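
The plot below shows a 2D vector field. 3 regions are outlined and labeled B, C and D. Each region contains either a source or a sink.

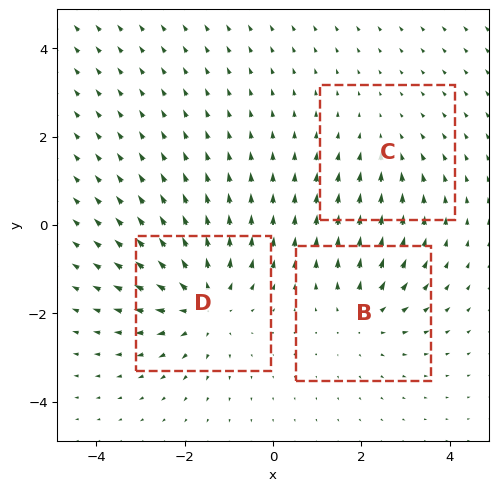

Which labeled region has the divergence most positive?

Divergence at each region's feature centre — B: about +3, C: about -2, D: about +4. Region D is most positive.

D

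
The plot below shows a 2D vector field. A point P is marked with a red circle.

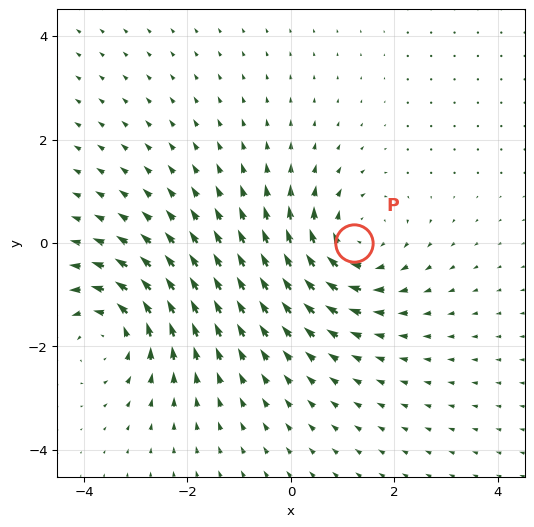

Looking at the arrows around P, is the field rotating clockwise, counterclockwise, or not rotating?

Near P at (1.2, -0.0) the arrows circulate clockwise. The curl (z-component) there is about -3; negative curl means clockwise rotation.

clockwise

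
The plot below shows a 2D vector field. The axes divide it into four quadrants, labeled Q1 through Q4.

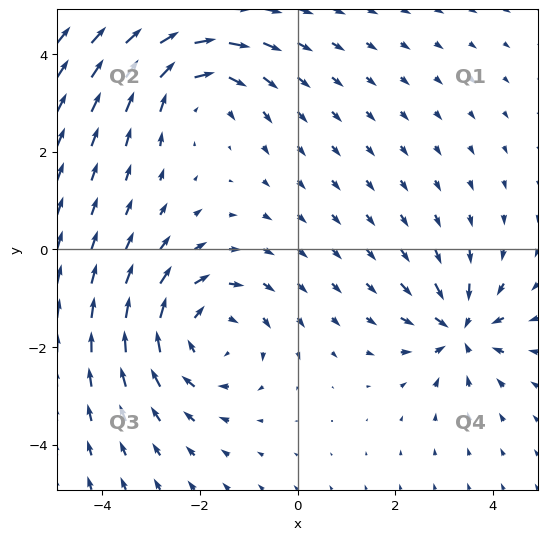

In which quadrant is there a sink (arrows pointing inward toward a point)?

The sink sits at approximately (3.3, -1.6), which lies in quadrant Q4. The divergence there is about -4, negative as expected for a sink.

Q4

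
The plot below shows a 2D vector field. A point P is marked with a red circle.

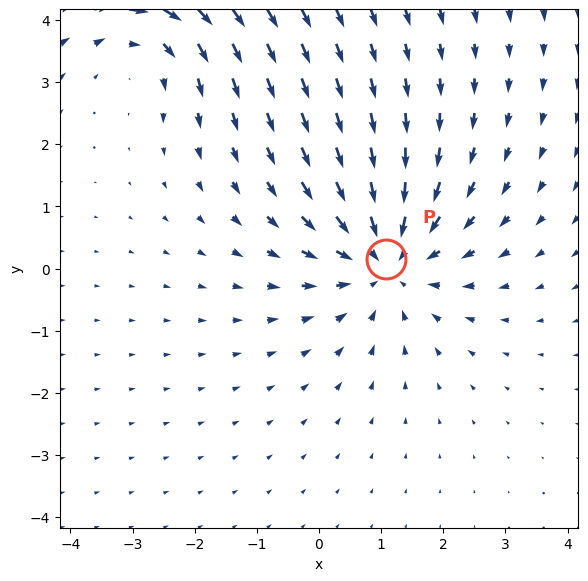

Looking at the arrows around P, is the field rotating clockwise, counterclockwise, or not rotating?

not rotating

Near P at (1.1, 0.2) the arrows show no circulation. The curl there is ≈0.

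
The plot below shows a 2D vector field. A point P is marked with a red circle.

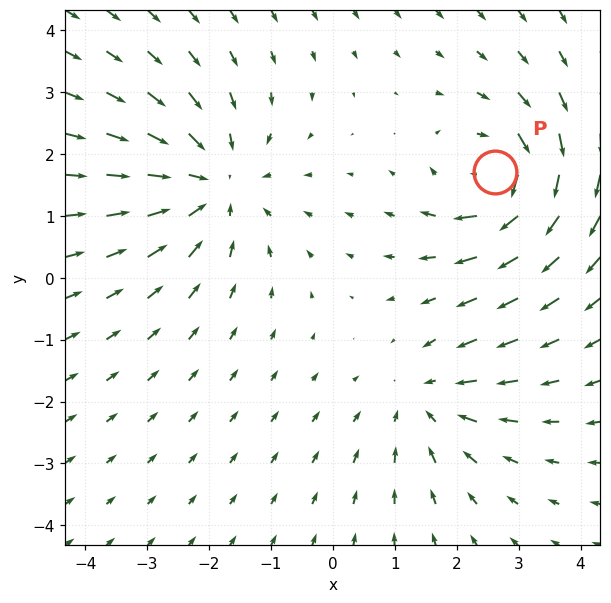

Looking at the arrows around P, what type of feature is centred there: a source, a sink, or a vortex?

At P (2.6, 1.7) the arrows circulate clockwise. Divergence ≈0, curl about -5 — near-zero divergence with nonzero curl is a vortex.

vortex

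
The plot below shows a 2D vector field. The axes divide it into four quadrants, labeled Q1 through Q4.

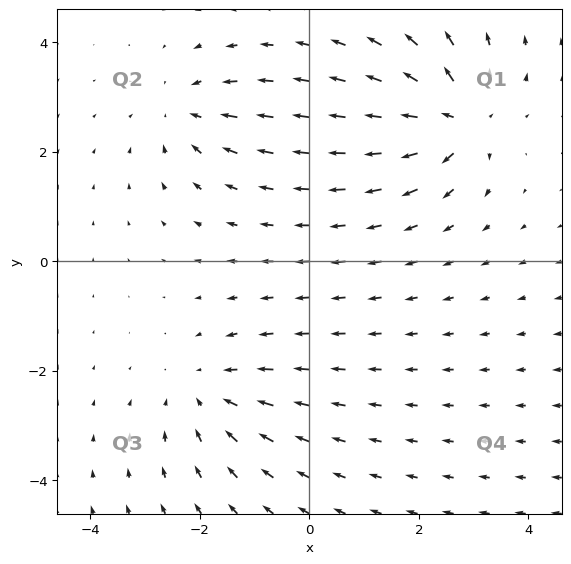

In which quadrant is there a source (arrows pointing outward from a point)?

Q1

The source sits at approximately (2.7, 2.6), which lies in quadrant Q1. The divergence there is about +6, positive as expected for a source.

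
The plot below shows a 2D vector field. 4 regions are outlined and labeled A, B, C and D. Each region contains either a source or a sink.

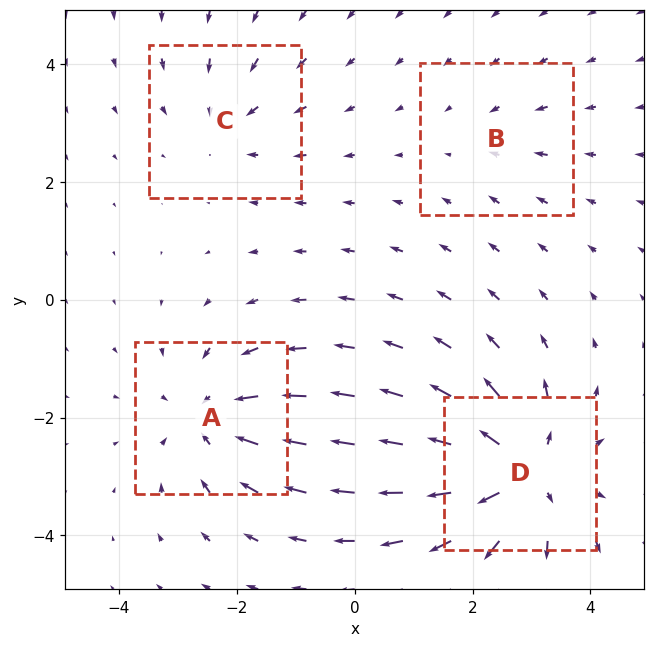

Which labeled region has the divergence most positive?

Divergence at each region's feature centre — A: about -5, B: about -2, C: about -3, D: about +7. Region D is most positive.

D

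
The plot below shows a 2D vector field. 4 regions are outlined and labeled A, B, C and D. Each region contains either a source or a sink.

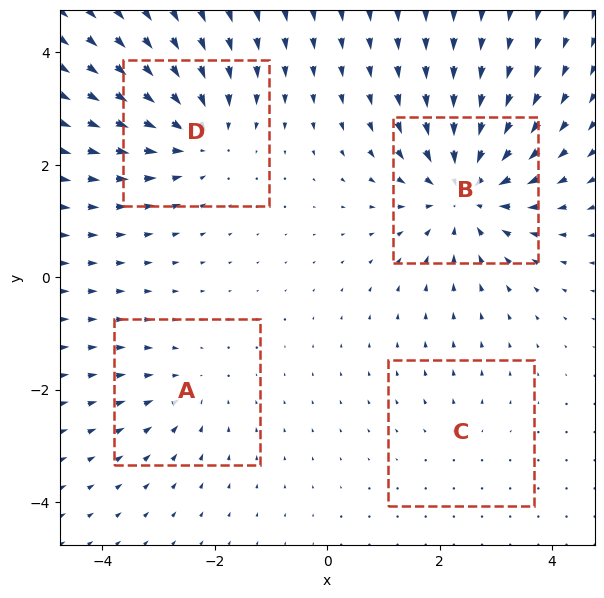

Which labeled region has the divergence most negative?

Divergence at each region's feature centre — A: about -3, B: about -7, C: about +2, D: about -5. Region B is most negative.

B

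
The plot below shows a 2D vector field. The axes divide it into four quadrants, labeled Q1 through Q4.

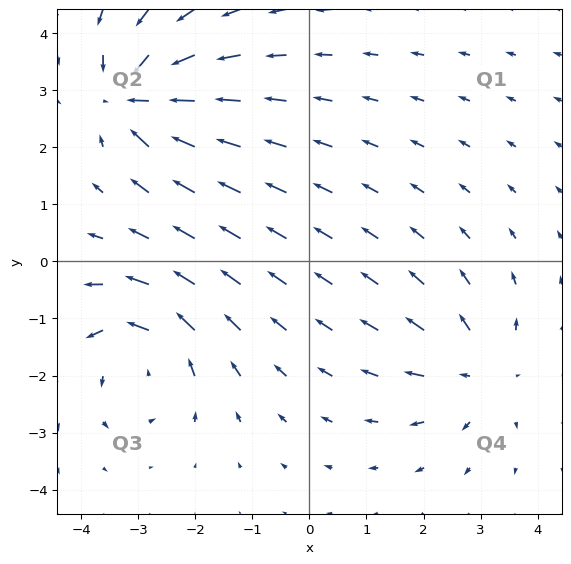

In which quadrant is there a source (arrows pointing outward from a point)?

The source sits at approximately (3.0, -1.9), which lies in quadrant Q4. The divergence there is about +3, positive as expected for a source.

Q4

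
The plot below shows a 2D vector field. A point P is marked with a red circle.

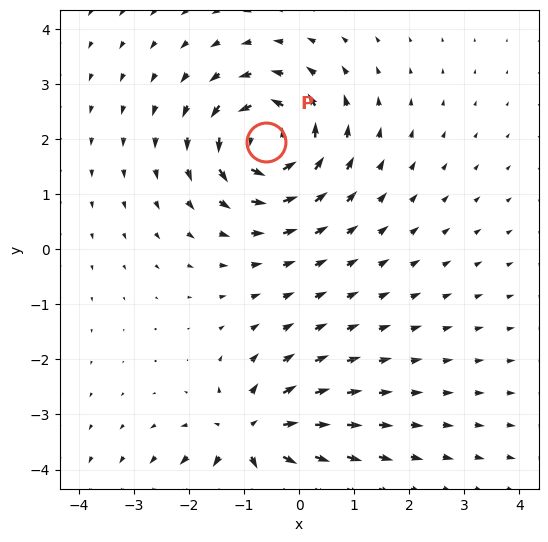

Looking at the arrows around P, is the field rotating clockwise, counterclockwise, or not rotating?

counterclockwise

Near P at (-0.6, 1.9) the arrows circulate counterclockwise. The curl (z-component) there is about +7; positive curl means counterclockwise rotation.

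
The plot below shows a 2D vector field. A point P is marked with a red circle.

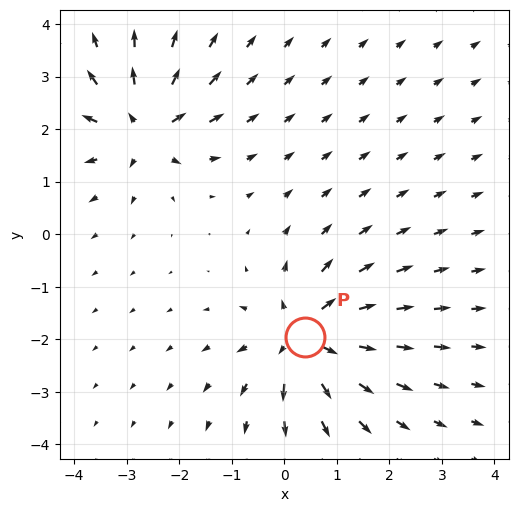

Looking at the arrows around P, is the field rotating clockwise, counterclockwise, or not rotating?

Near P at (0.4, -2.0) the arrows show no circulation. The curl there is ≈0.

not rotating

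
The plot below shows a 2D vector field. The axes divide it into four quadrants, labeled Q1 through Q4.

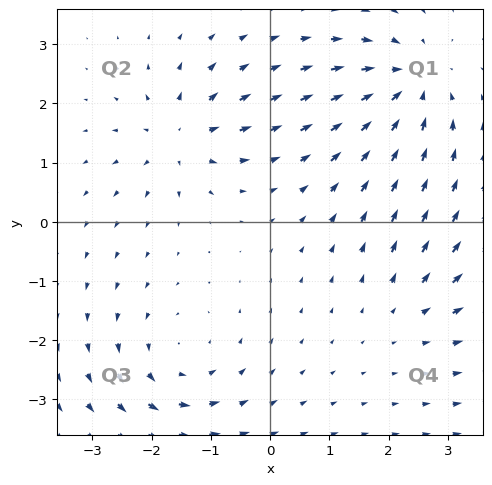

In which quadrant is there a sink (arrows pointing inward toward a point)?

Q1

The sink sits at approximately (2.4, 2.4), which lies in quadrant Q1. The divergence there is about -5, negative as expected for a sink.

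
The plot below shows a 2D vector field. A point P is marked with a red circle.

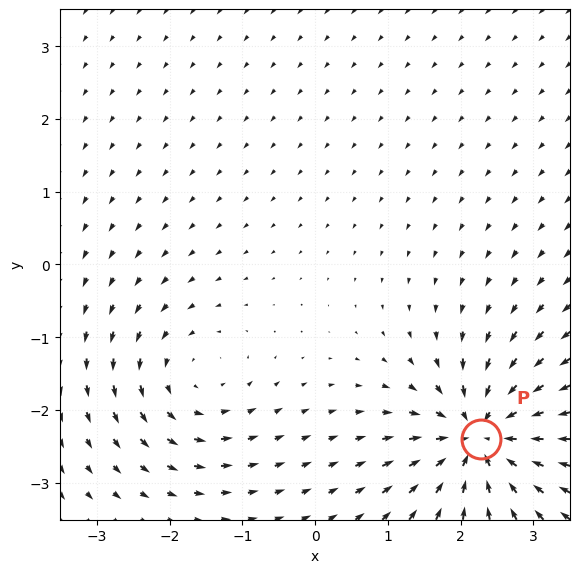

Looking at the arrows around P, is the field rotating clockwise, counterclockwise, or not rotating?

not rotating

Near P at (2.3, -2.4) the arrows show no circulation. The curl there is ≈0.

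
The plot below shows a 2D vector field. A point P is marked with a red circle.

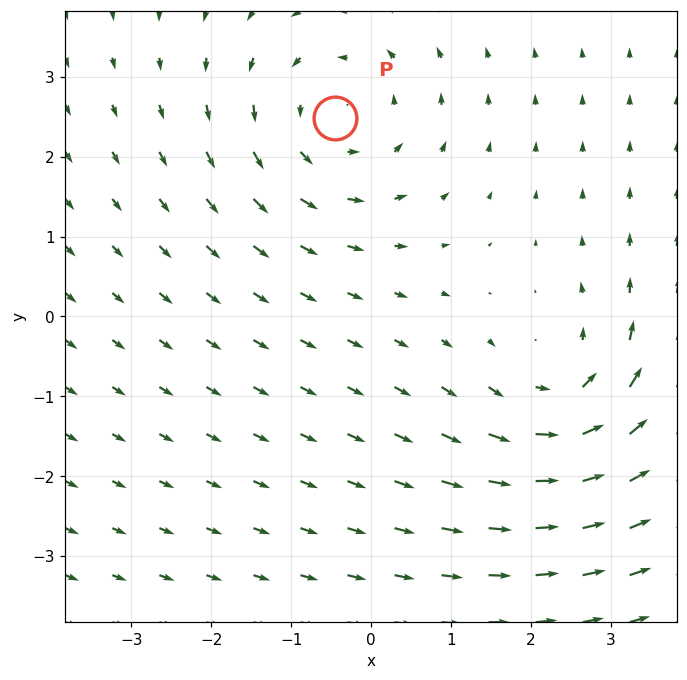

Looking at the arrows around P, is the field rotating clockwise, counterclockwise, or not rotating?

Near P at (-0.5, 2.5) the arrows circulate counterclockwise. The curl (z-component) there is about +4; positive curl means counterclockwise rotation.

counterclockwise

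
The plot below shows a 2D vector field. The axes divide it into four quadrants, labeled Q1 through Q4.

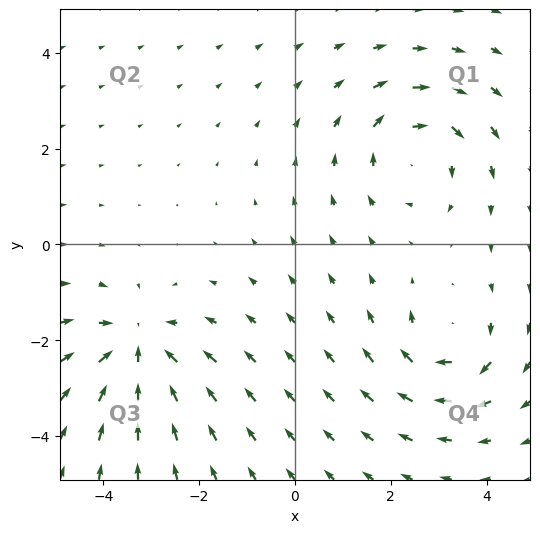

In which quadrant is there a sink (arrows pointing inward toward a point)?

Q3

The sink sits at approximately (-3.3, -2.2), which lies in quadrant Q3. The divergence there is about -4, negative as expected for a sink.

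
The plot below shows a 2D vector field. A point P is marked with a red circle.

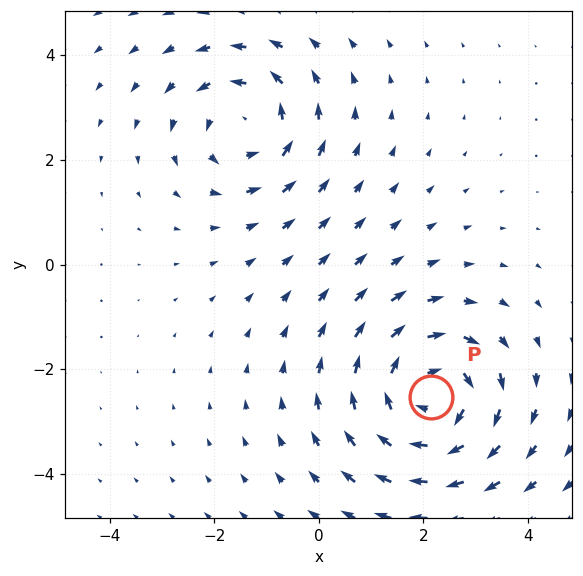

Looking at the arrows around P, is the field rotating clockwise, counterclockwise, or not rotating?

clockwise

Near P at (2.1, -2.5) the arrows circulate clockwise. The curl (z-component) there is about -4; negative curl means clockwise rotation.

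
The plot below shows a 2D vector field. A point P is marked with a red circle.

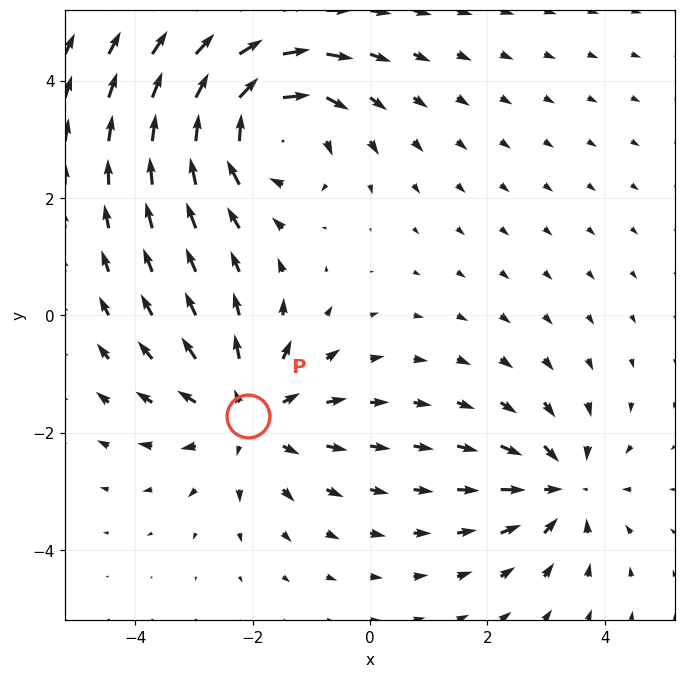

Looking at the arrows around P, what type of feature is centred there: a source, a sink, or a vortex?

source

At P (-2.1, -1.7) the arrows spread outward. Divergence about +3, curl ≈0 — positive divergence with near-zero curl is a source.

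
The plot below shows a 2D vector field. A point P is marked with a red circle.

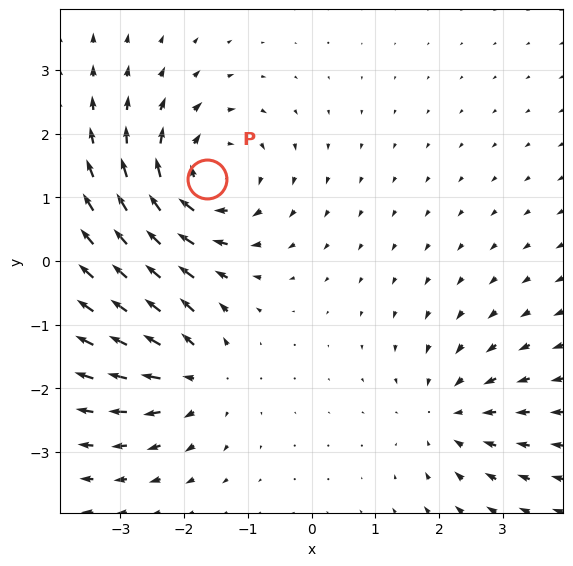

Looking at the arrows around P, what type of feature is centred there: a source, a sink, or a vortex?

At P (-1.6, 1.3) the arrows circulate clockwise. Divergence ≈0, curl about -5 — near-zero divergence with nonzero curl is a vortex.

vortex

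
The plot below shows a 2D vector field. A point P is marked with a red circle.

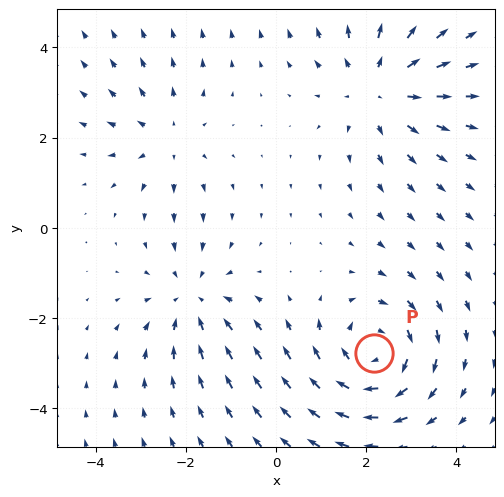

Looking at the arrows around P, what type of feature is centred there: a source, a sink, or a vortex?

vortex

At P (2.2, -2.8) the arrows circulate clockwise. Divergence ≈0, curl about -4 — near-zero divergence with nonzero curl is a vortex.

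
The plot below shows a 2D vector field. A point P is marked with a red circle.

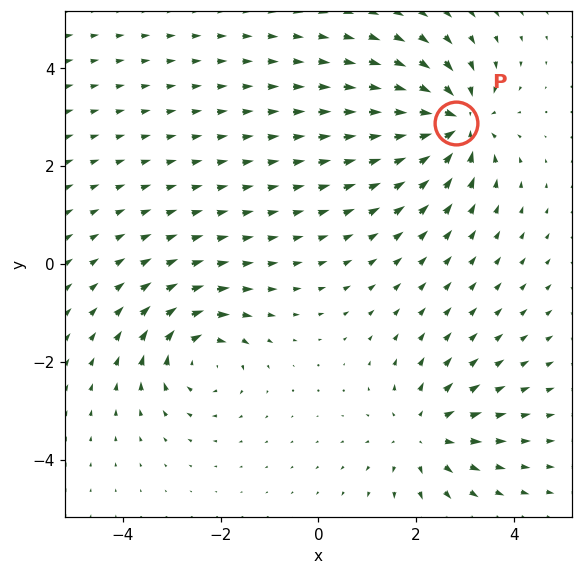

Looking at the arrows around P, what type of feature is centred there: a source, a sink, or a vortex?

sink

At P (2.8, 2.9) the arrows converge inward. Divergence about -5, curl ≈0 — negative divergence with near-zero curl is a sink.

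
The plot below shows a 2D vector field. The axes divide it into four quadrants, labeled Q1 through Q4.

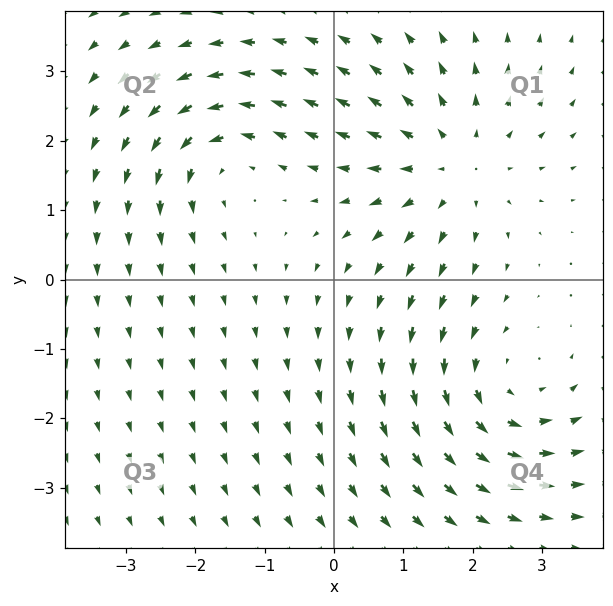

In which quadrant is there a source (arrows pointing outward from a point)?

Q1

The source sits at approximately (1.7, 1.7), which lies in quadrant Q1. The divergence there is about +4, positive as expected for a source.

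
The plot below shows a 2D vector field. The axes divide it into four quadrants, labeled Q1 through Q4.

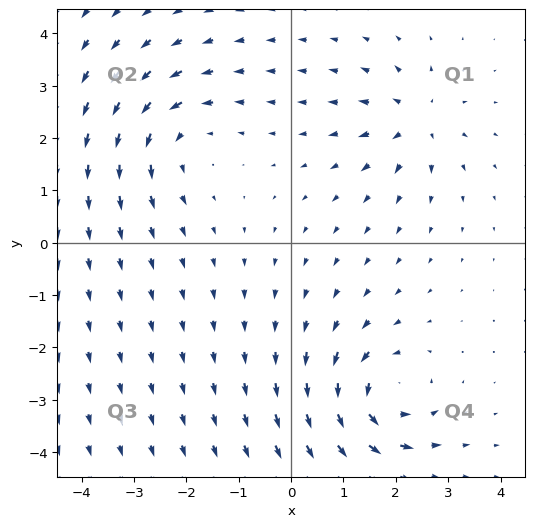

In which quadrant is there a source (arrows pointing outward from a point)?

The source sits at approximately (2.4, 2.3), which lies in quadrant Q1. The divergence there is about +4, positive as expected for a source.

Q1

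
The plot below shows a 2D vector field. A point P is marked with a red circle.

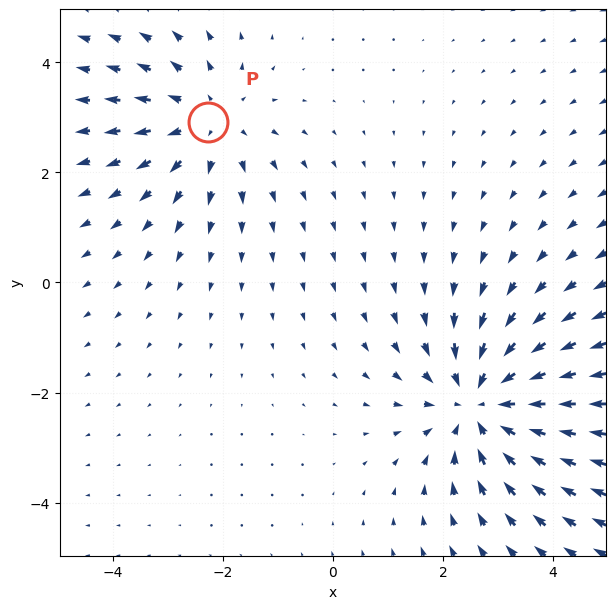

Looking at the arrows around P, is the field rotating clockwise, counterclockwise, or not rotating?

Near P at (-2.3, 2.9) the arrows show no circulation. The curl there is ≈0.

not rotating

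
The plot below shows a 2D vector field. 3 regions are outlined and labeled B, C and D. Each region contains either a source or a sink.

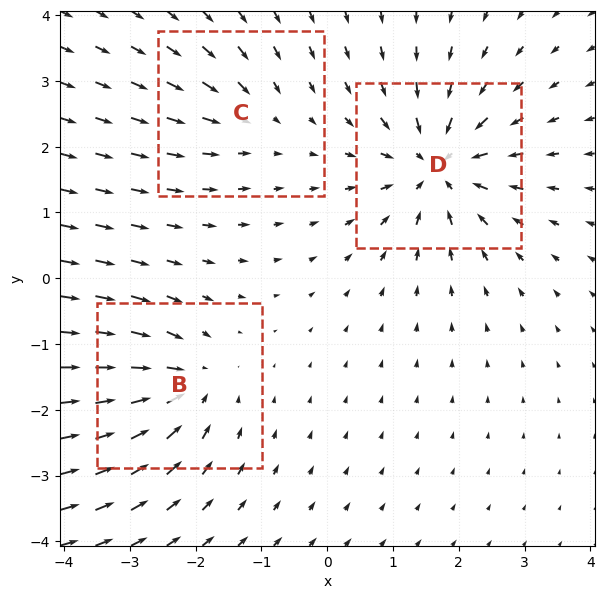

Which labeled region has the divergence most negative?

Divergence at each region's feature centre — B: about -4, C: about -2, D: about -6. Region D is most negative.

D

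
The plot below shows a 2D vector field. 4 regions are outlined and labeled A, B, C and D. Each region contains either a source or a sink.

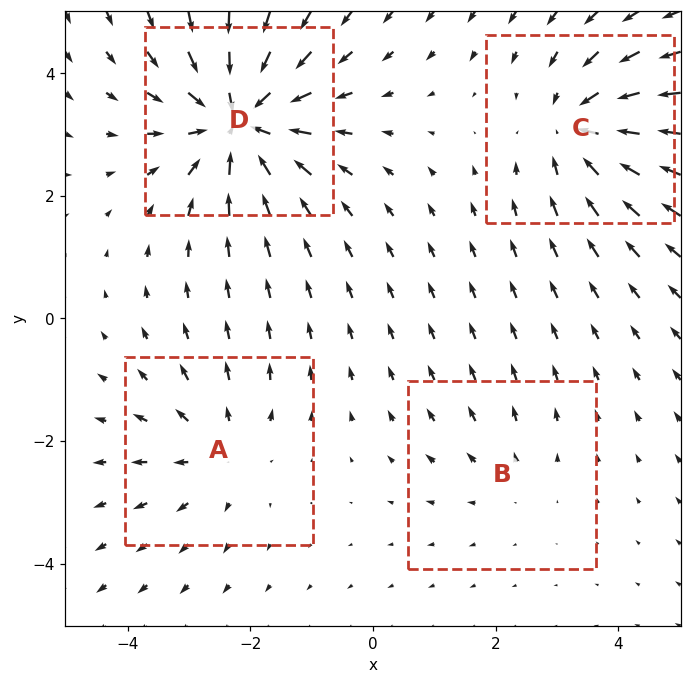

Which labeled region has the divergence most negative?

D

Divergence at each region's feature centre — A: about +3, B: about +2, C: about -5, D: about -6. Region D is most negative.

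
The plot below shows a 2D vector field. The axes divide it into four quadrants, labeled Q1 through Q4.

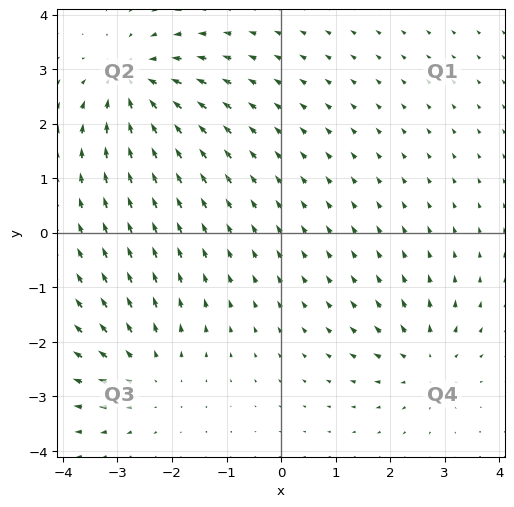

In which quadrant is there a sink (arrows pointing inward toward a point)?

The sink sits at approximately (-2.7, 2.8), which lies in quadrant Q2. The divergence there is about -5, negative as expected for a sink.

Q2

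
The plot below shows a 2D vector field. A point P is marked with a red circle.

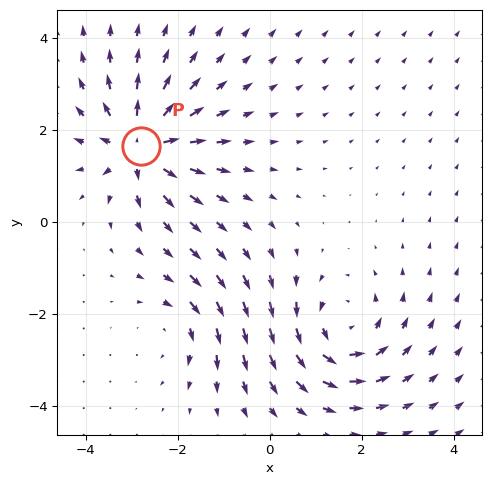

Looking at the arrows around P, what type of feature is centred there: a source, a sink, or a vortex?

At P (-2.8, 1.7) the arrows spread outward. Divergence about +6, curl ≈0 — positive divergence with near-zero curl is a source.

source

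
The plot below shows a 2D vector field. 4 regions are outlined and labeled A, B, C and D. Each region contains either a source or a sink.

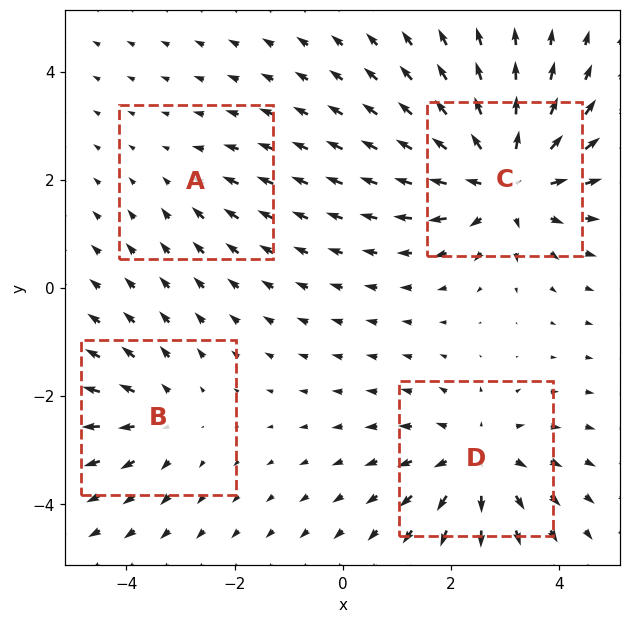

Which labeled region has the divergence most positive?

Divergence at each region's feature centre — A: about -2, B: about +3, C: about +7, D: about +4. Region C is most positive.

C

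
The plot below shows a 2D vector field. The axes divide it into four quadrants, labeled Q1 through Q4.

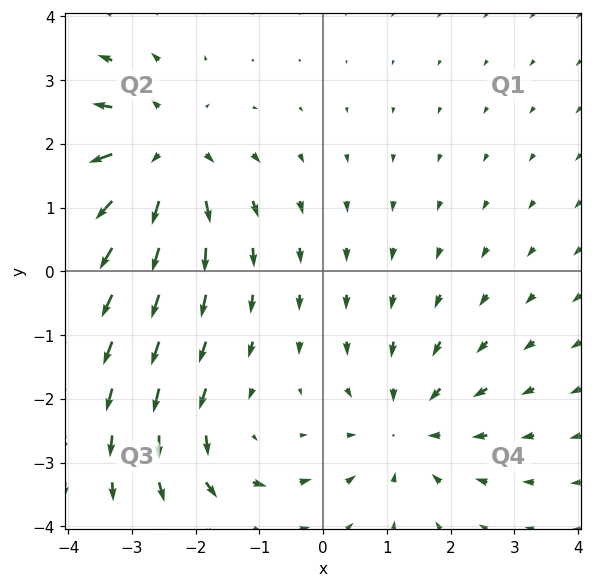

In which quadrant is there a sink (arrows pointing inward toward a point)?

Q4

The sink sits at approximately (1.3, -2.5), which lies in quadrant Q4. The divergence there is about -3, negative as expected for a sink.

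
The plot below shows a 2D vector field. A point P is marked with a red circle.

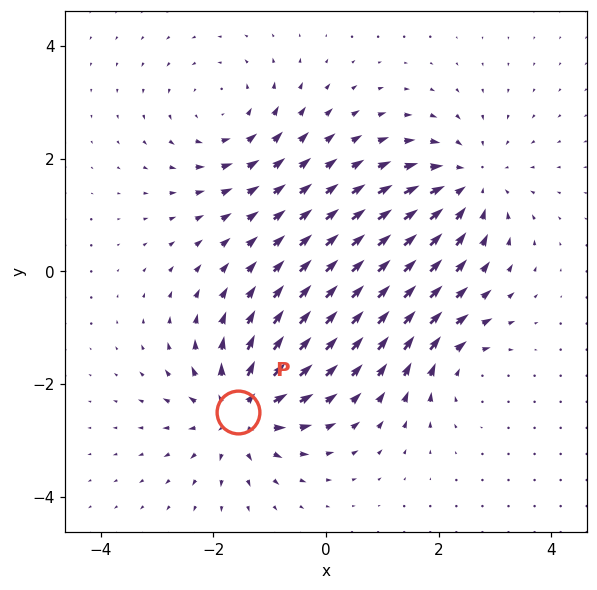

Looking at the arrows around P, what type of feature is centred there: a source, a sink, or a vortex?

At P (-1.6, -2.5) the arrows spread outward. Divergence about +6, curl ≈0 — positive divergence with near-zero curl is a source.

source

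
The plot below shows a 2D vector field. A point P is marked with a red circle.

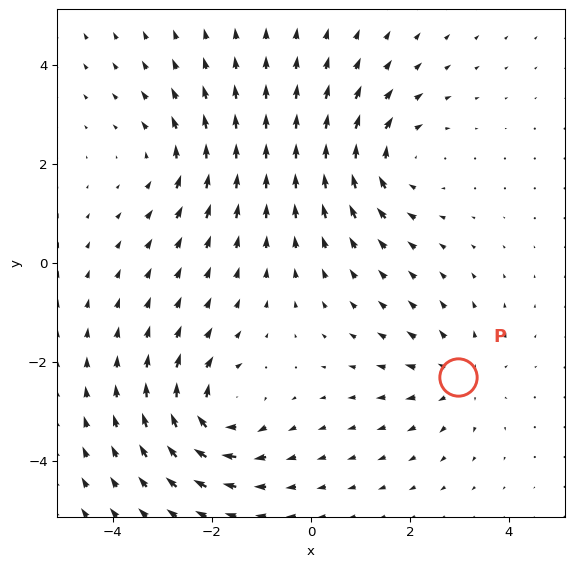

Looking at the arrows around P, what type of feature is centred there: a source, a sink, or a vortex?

At P (3.0, -2.3) the arrows spread outward. Divergence about +3, curl ≈0 — positive divergence with near-zero curl is a source.

source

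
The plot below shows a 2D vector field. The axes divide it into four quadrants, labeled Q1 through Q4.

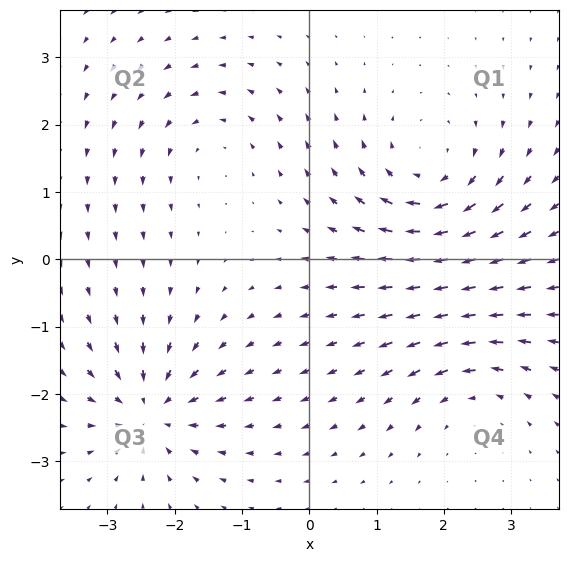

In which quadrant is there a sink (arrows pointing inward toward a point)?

The sink sits at approximately (-2.4, -2.3), which lies in quadrant Q3. The divergence there is about -5, negative as expected for a sink.

Q3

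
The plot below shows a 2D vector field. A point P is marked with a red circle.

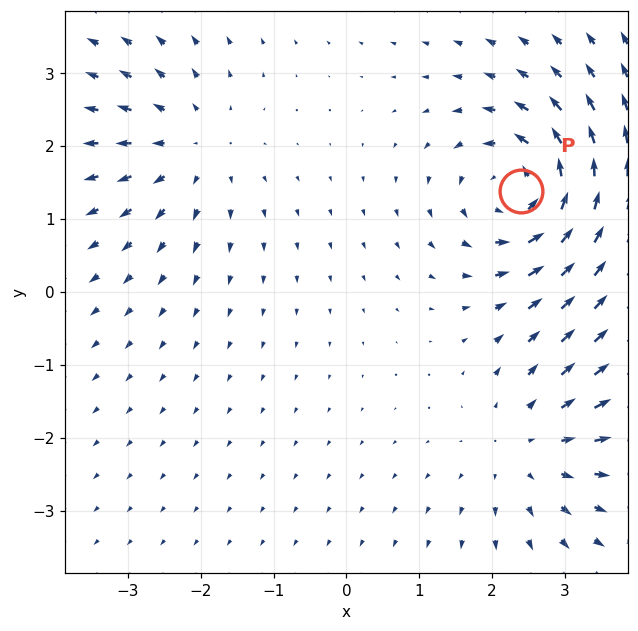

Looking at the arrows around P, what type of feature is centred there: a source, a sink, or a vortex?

vortex

At P (2.4, 1.4) the arrows circulate counterclockwise. Divergence ≈0, curl about +5 — near-zero divergence with nonzero curl is a vortex.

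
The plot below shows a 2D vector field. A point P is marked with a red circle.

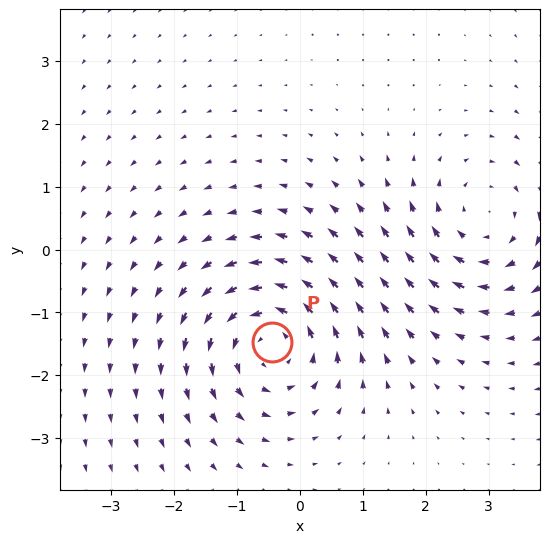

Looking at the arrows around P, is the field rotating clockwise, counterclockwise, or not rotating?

counterclockwise

Near P at (-0.4, -1.5) the arrows circulate counterclockwise. The curl (z-component) there is about +4; positive curl means counterclockwise rotation.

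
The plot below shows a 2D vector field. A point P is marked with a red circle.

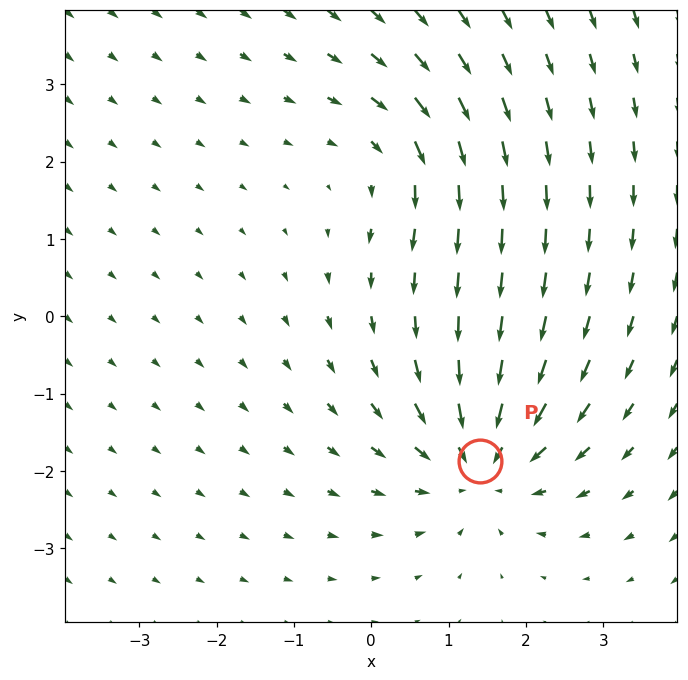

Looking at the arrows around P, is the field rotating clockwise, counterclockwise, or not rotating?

not rotating

Near P at (1.4, -1.9) the arrows show no circulation. The curl there is ≈0.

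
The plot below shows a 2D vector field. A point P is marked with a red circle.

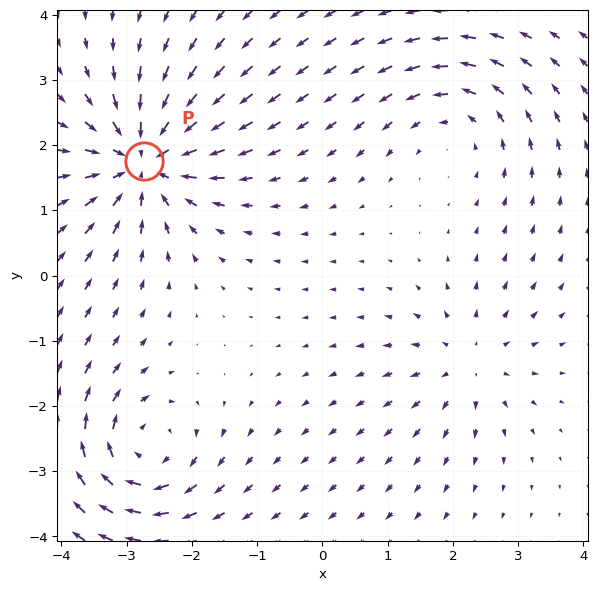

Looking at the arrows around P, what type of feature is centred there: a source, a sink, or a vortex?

sink

At P (-2.7, 1.8) the arrows converge inward. Divergence about -6, curl ≈0 — negative divergence with near-zero curl is a sink.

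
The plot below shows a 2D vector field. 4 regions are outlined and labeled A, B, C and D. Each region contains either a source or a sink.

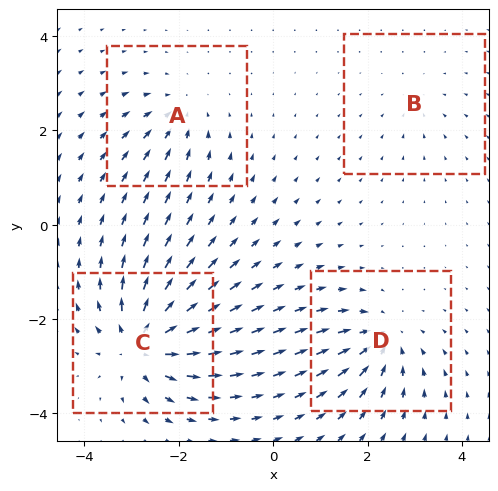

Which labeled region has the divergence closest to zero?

Divergence at each region's feature centre — A: about -4, B: about -2, C: about +8, D: about -6. Region B is closest to zero.

B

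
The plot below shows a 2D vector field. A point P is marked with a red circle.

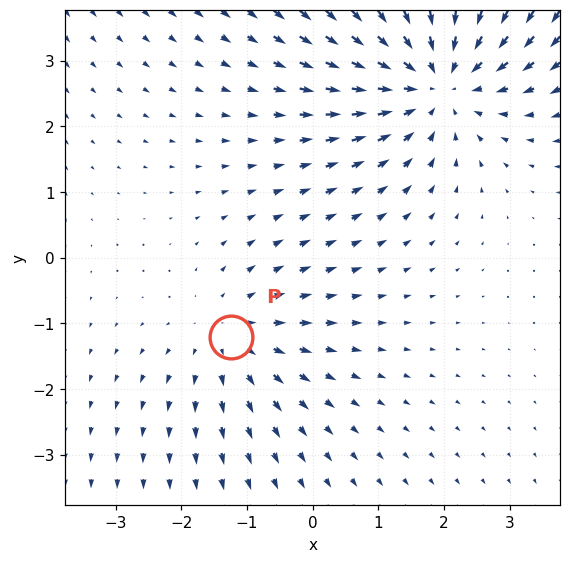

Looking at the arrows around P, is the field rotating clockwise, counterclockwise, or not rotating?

not rotating

Near P at (-1.2, -1.2) the arrows show no circulation. The curl there is ≈0.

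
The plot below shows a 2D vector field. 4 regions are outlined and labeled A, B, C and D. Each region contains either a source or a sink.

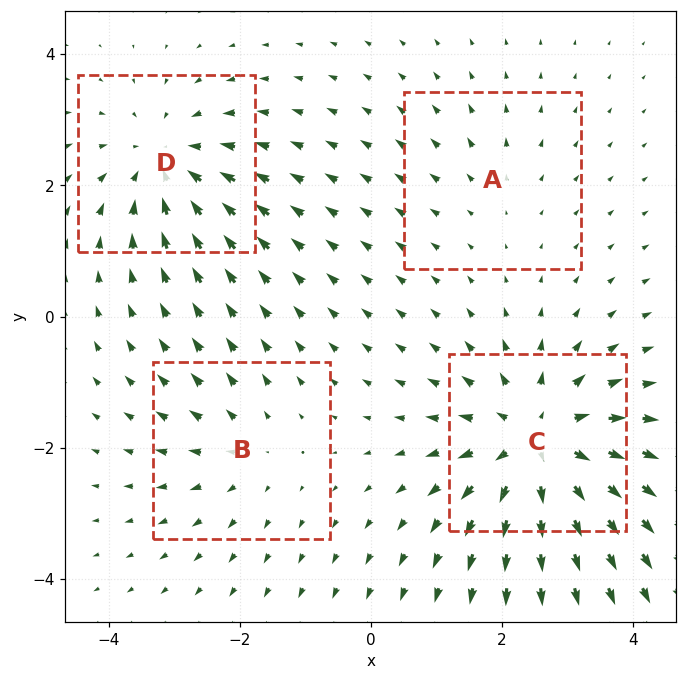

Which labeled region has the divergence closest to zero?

A

Divergence at each region's feature centre — A: about +2, B: about +3, C: about +7, D: about -5. Region A is closest to zero.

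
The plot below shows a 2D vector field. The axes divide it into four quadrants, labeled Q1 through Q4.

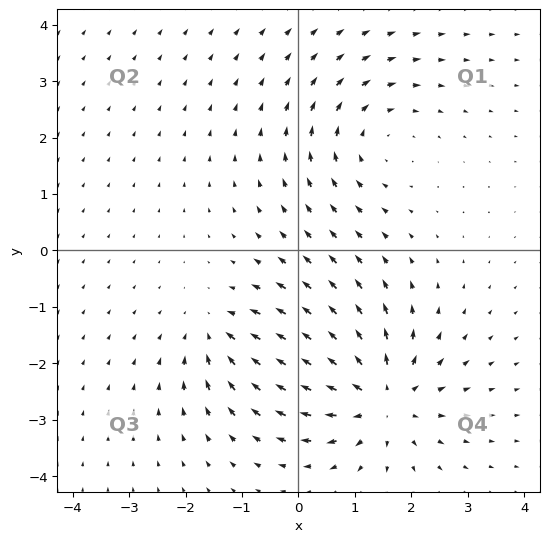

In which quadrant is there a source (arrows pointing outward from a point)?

The source sits at approximately (1.4, -2.6), which lies in quadrant Q4. The divergence there is about +5, positive as expected for a source.

Q4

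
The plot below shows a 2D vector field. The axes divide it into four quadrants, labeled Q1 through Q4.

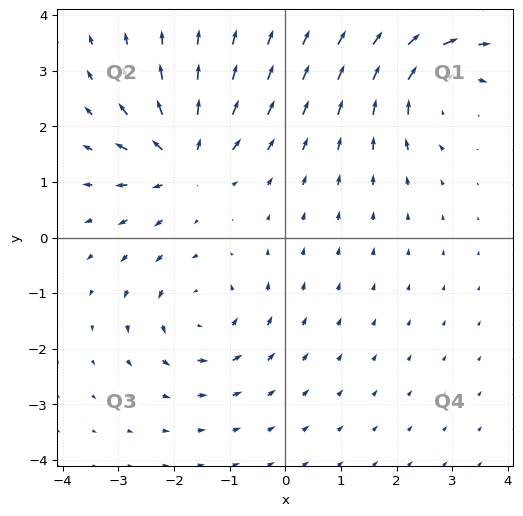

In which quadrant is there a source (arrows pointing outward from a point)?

Q2

The source sits at approximately (-1.8, 1.4), which lies in quadrant Q2. The divergence there is about +5, positive as expected for a source.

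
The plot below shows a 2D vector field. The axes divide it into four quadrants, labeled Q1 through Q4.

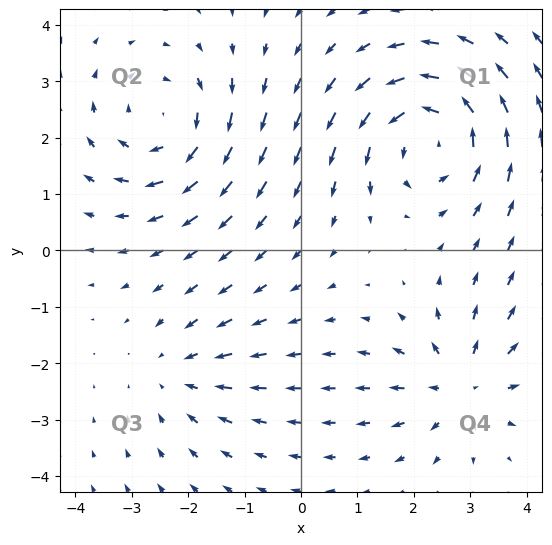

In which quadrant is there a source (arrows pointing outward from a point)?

Q4

The source sits at approximately (2.8, -2.4), which lies in quadrant Q4. The divergence there is about +4, positive as expected for a source.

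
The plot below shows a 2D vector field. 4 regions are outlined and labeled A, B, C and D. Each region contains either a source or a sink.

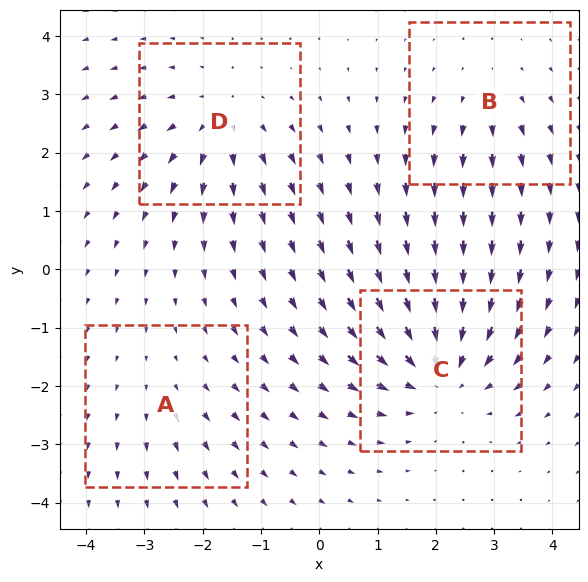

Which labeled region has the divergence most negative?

C

Divergence at each region's feature centre — A: about +2, B: about +3, C: about -6, D: about +4. Region C is most negative.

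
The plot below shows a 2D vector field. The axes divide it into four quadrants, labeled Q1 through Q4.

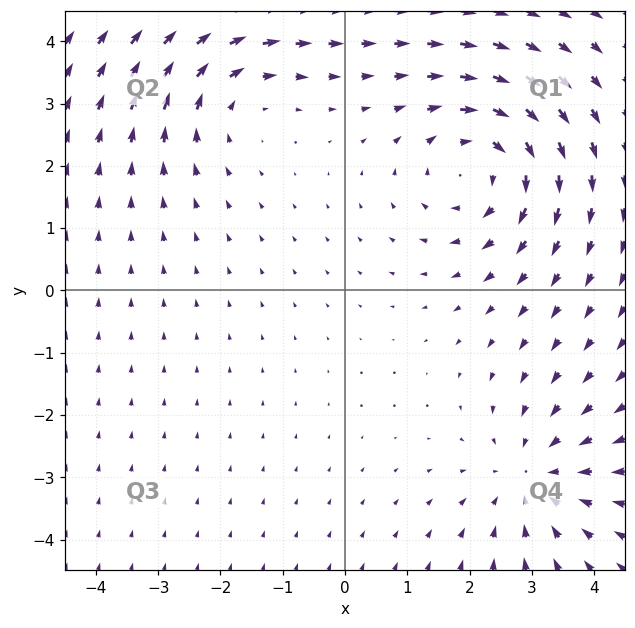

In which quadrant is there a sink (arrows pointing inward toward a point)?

The sink sits at approximately (3.0, -3.0), which lies in quadrant Q4. The divergence there is about -3, negative as expected for a sink.

Q4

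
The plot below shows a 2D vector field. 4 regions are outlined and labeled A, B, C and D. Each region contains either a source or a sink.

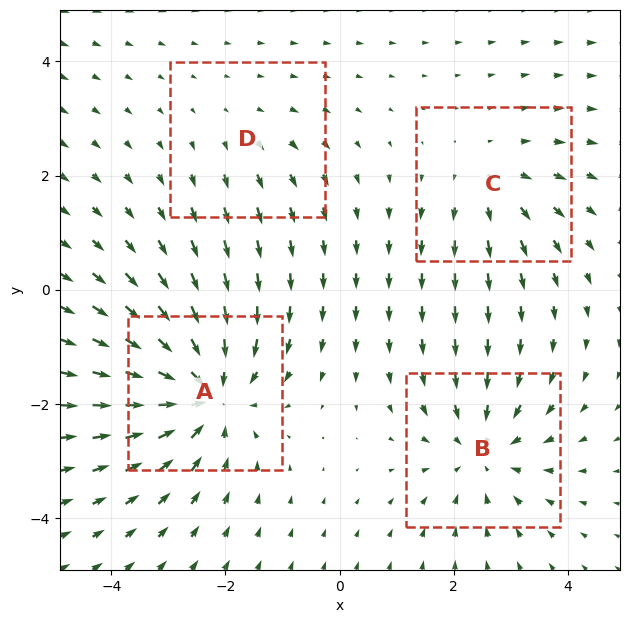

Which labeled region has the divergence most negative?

A

Divergence at each region's feature centre — A: about -6, B: about -4, C: about +3, D: about +2. Region A is most negative.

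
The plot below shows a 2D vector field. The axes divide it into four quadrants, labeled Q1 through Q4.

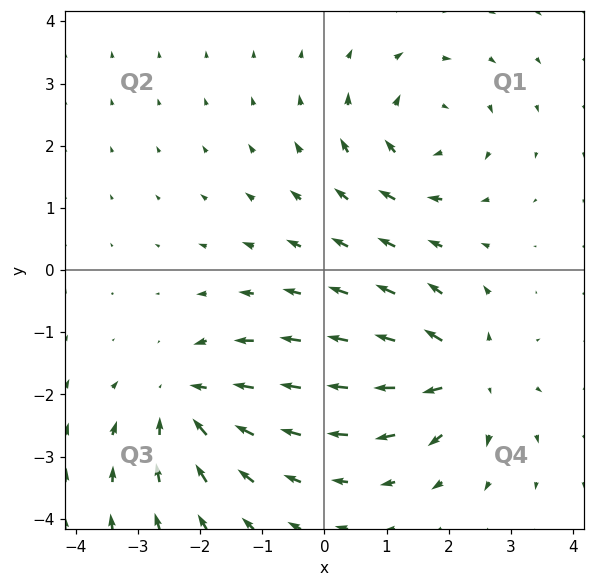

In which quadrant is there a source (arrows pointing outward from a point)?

Q4

The source sits at approximately (2.2, -1.7), which lies in quadrant Q4. The divergence there is about +5, positive as expected for a source.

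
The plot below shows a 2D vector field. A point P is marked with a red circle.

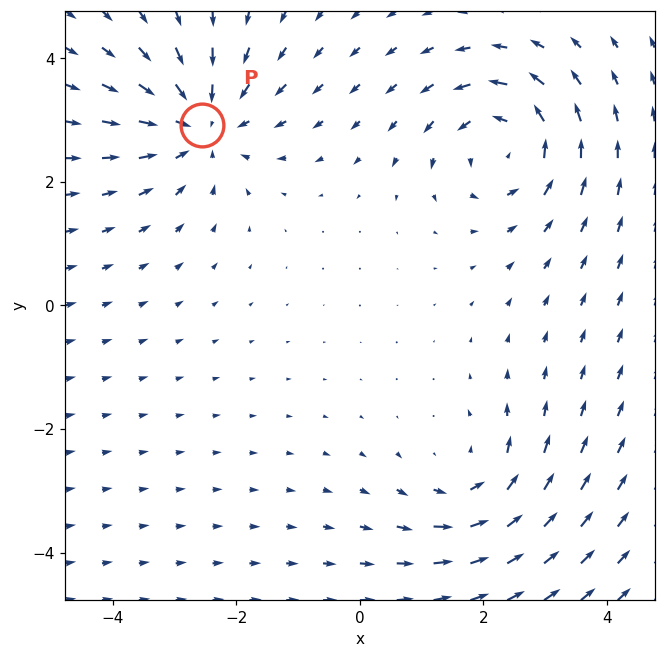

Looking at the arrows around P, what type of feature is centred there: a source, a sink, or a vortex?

At P (-2.6, 2.9) the arrows converge inward. Divergence about -5, curl ≈0 — negative divergence with near-zero curl is a sink.

sink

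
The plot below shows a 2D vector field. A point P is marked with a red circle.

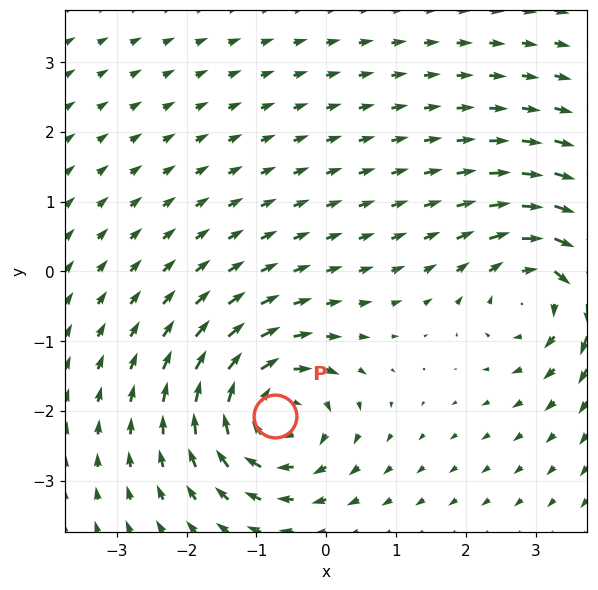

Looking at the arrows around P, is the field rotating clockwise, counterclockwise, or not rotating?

Near P at (-0.7, -2.1) the arrows circulate clockwise. The curl (z-component) there is about -6; negative curl means clockwise rotation.

clockwise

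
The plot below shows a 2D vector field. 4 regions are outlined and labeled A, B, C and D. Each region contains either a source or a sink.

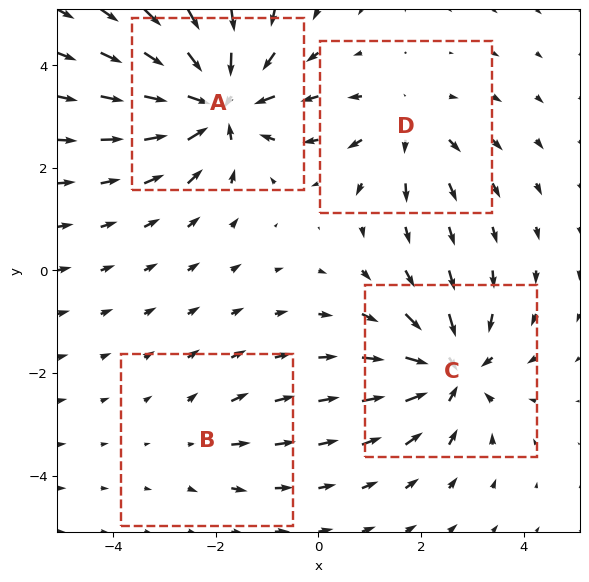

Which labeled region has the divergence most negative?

Divergence at each region's feature centre — A: about -7, B: about +2, C: about -6, D: about +4. Region A is most negative.

A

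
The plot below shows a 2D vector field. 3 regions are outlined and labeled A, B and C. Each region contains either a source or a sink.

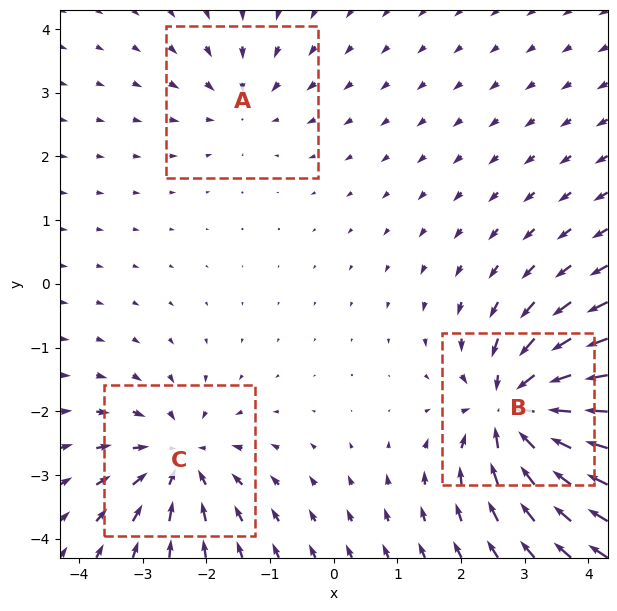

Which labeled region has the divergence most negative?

B

Divergence at each region's feature centre — A: about -2, B: about -6, C: about -4. Region B is most negative.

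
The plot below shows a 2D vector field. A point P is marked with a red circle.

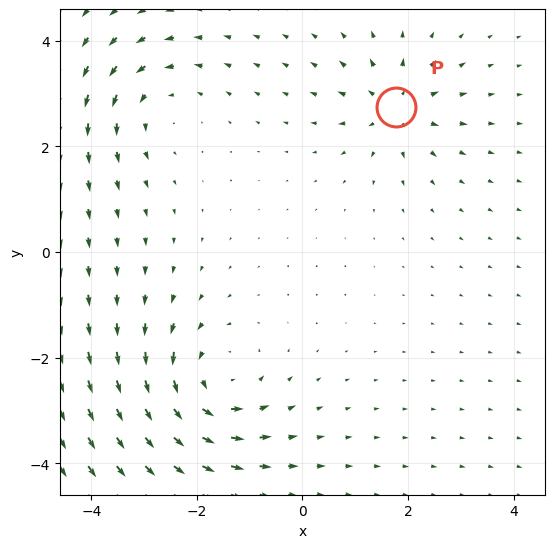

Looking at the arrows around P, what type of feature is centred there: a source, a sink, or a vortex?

At P (1.8, 2.7) the arrows spread outward. Divergence about +4, curl ≈0 — positive divergence with near-zero curl is a source.

source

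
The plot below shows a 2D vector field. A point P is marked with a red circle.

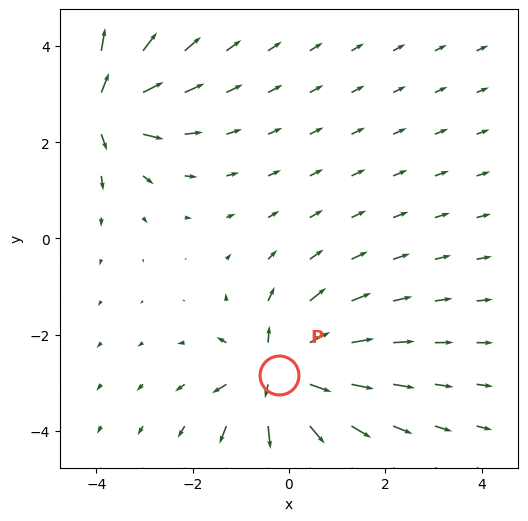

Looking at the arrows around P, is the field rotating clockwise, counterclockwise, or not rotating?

Near P at (-0.2, -2.8) the arrows show no circulation. The curl there is ≈0.

not rotating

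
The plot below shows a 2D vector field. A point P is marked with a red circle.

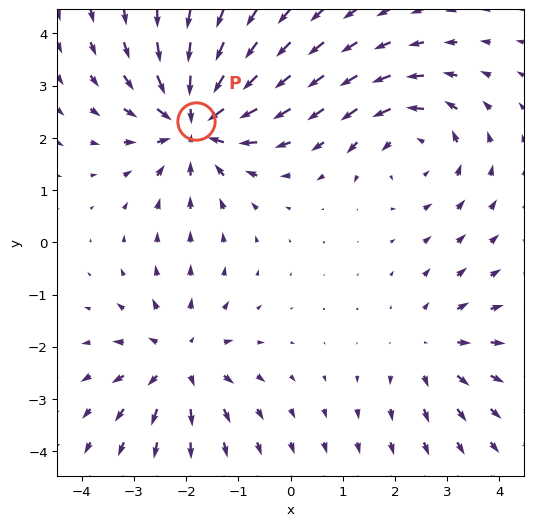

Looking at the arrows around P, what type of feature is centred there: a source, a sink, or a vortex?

sink

At P (-1.8, 2.3) the arrows converge inward. Divergence about -5, curl ≈0 — negative divergence with near-zero curl is a sink.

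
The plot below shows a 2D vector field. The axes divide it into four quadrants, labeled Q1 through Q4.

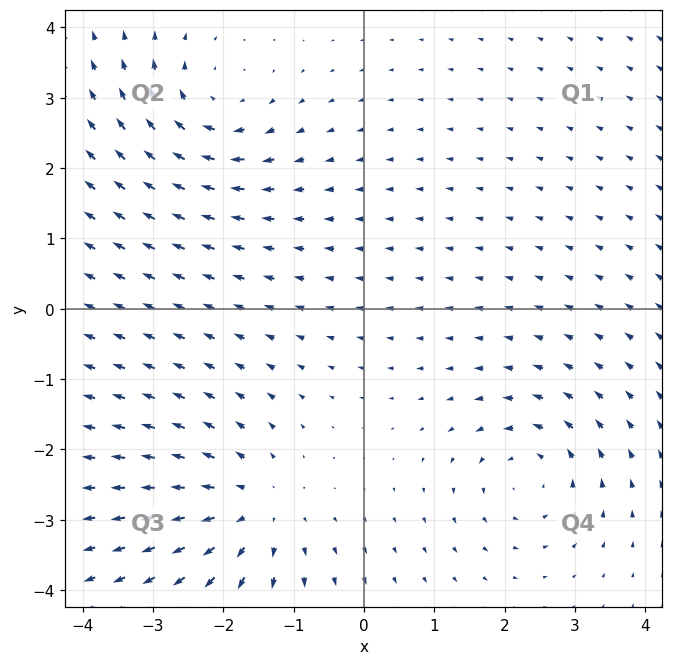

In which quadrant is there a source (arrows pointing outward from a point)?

The source sits at approximately (-1.6, -2.9), which lies in quadrant Q3. The divergence there is about +3, positive as expected for a source.

Q3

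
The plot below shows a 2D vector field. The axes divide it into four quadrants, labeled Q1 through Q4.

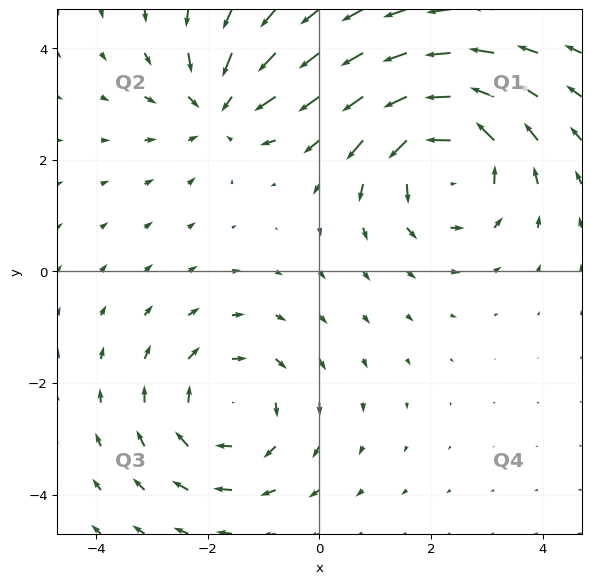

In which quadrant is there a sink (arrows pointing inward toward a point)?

Q2

The sink sits at approximately (-1.8, 3.0), which lies in quadrant Q2. The divergence there is about -3, negative as expected for a sink.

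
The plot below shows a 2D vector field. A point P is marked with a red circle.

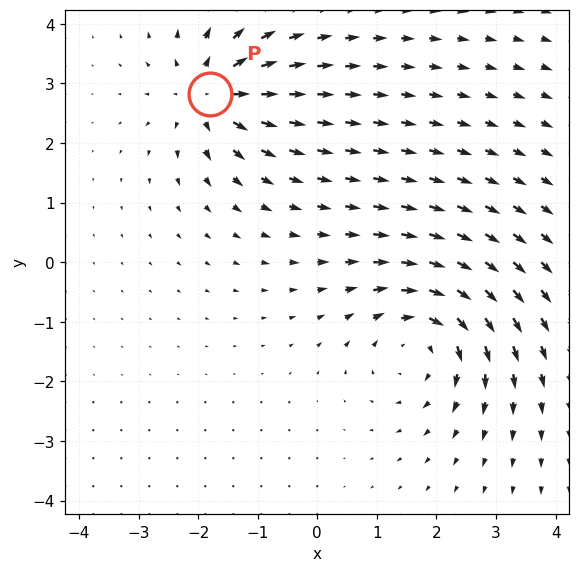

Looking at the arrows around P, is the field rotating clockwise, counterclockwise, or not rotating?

Near P at (-1.8, 2.8) the arrows show no circulation. The curl there is ≈0.

not rotating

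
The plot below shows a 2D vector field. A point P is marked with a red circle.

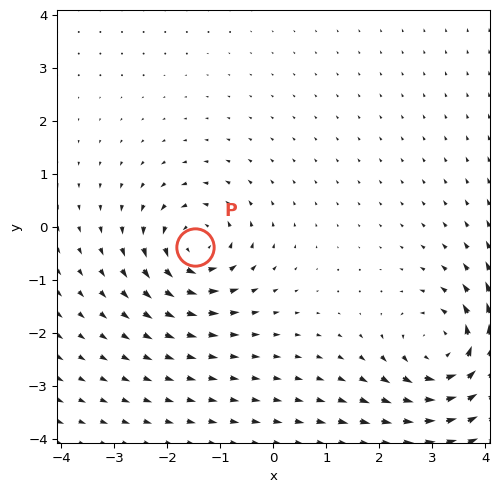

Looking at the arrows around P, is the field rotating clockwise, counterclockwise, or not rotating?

Near P at (-1.5, -0.4) the arrows circulate counterclockwise. The curl (z-component) there is about +4; positive curl means counterclockwise rotation.

counterclockwise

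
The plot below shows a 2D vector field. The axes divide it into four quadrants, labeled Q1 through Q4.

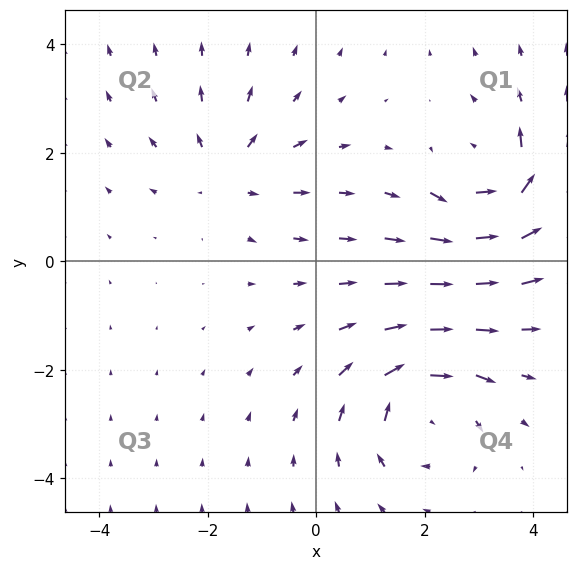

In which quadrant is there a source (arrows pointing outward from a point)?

Q2

The source sits at approximately (-1.6, 1.6), which lies in quadrant Q2. The divergence there is about +3, positive as expected for a source.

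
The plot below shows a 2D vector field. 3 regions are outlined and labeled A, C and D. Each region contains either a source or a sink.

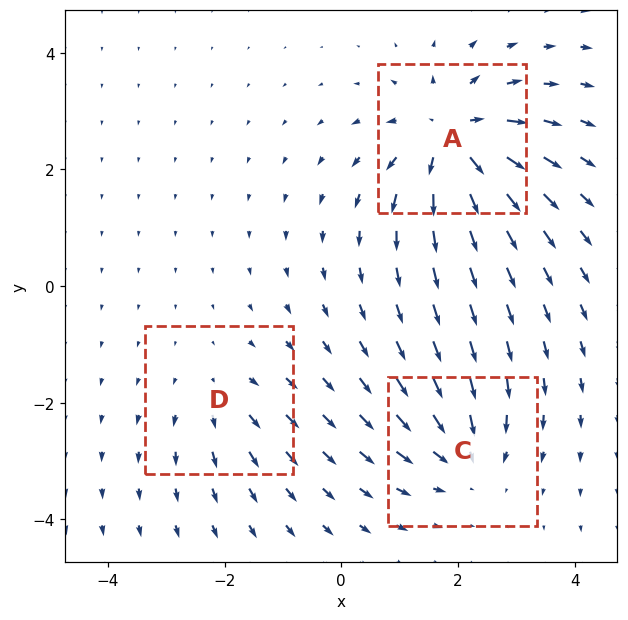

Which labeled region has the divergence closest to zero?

Divergence at each region's feature centre — A: about +6, C: about -4, D: about +2. Region D is closest to zero.

D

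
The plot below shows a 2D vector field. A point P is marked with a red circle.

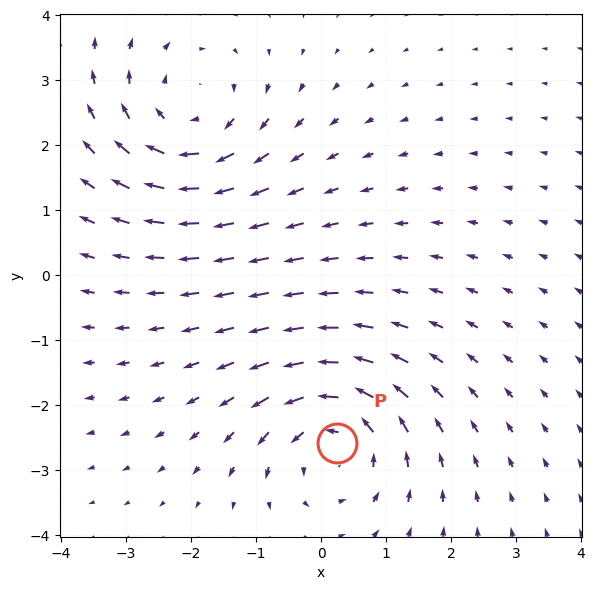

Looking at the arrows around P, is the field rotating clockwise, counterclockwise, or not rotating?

Near P at (0.2, -2.6) the arrows circulate counterclockwise. The curl (z-component) there is about +5; positive curl means counterclockwise rotation.

counterclockwise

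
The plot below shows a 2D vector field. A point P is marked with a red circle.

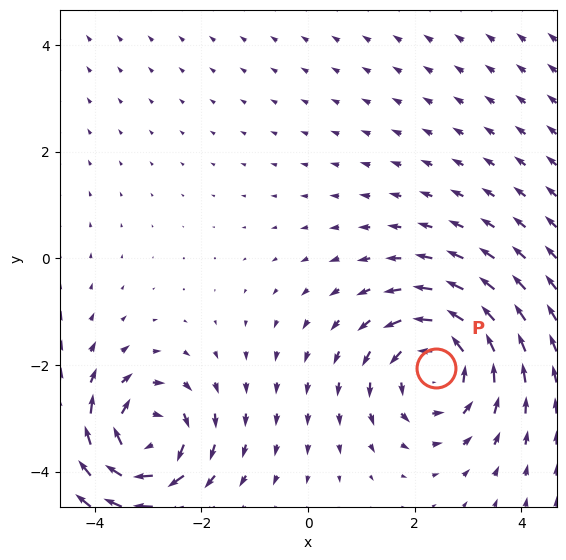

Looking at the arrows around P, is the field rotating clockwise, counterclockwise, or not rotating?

counterclockwise

Near P at (2.4, -2.1) the arrows circulate counterclockwise. The curl (z-component) there is about +4; positive curl means counterclockwise rotation.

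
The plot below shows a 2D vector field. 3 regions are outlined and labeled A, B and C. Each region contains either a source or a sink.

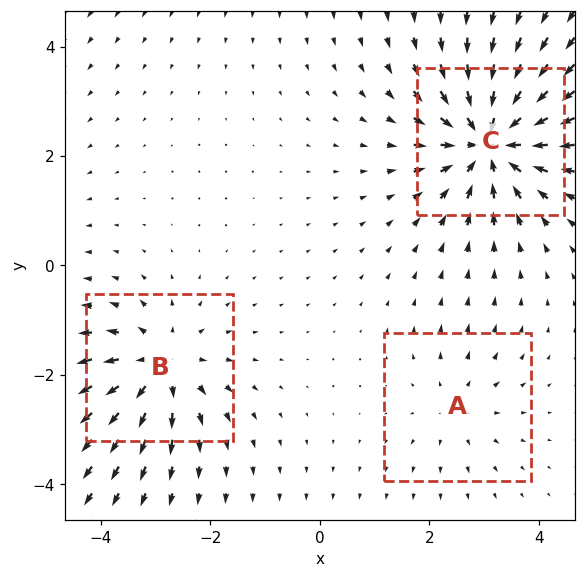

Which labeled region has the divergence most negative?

C

Divergence at each region's feature centre — A: about +2, B: about +4, C: about -6. Region C is most negative.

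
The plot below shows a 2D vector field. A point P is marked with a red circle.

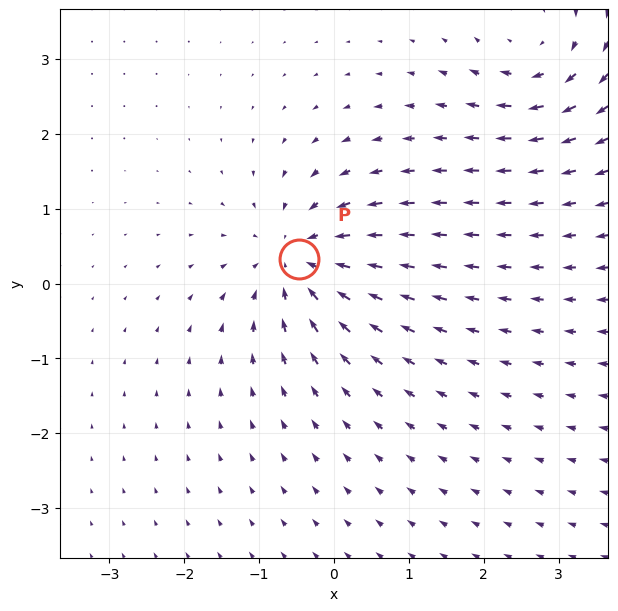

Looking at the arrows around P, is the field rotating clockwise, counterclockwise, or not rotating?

not rotating

Near P at (-0.5, 0.3) the arrows show no circulation. The curl there is ≈0.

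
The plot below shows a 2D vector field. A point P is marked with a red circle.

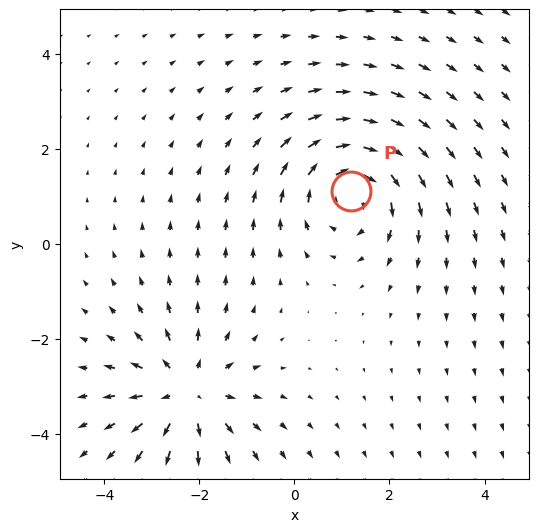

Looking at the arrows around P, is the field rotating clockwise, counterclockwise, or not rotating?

Near P at (1.2, 1.1) the arrows circulate clockwise. The curl (z-component) there is about -3; negative curl means clockwise rotation.

clockwise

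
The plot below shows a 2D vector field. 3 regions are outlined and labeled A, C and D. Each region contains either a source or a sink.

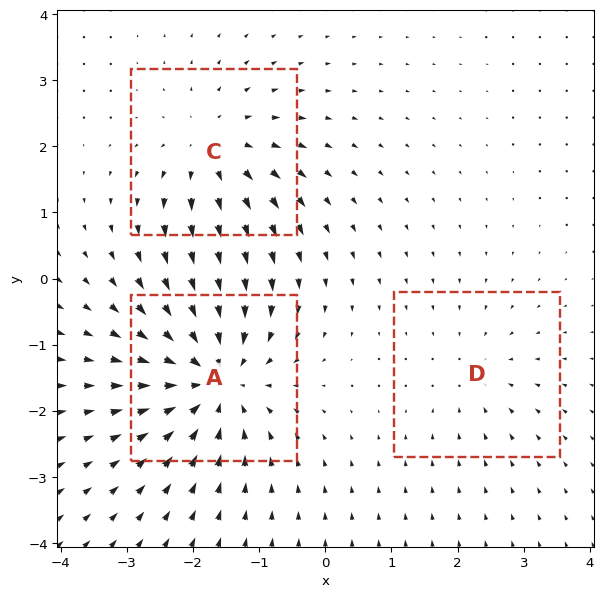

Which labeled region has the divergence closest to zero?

D

Divergence at each region's feature centre — A: about -5, C: about +3, D: about -2. Region D is closest to zero.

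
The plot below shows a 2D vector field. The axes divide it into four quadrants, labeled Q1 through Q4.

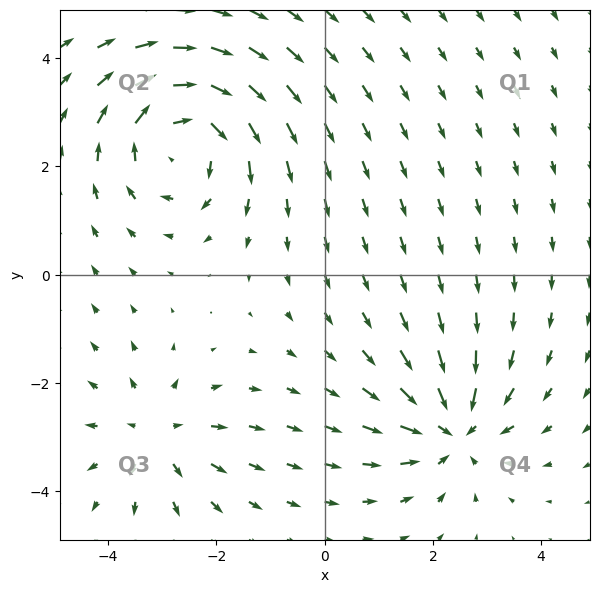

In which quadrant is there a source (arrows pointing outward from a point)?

Q3

The source sits at approximately (-3.1, -3.0), which lies in quadrant Q3. The divergence there is about +3, positive as expected for a source.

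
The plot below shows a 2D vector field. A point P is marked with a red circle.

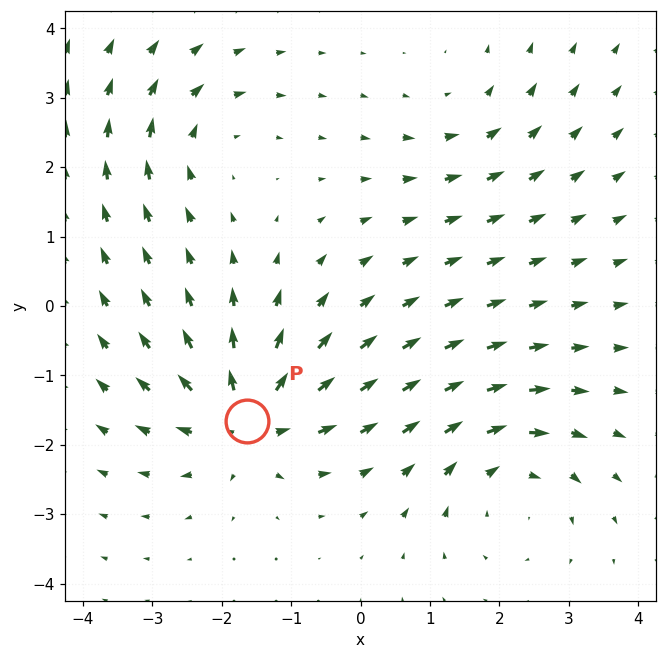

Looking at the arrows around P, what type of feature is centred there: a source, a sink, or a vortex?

At P (-1.6, -1.7) the arrows spread outward. Divergence about +7, curl ≈0 — positive divergence with near-zero curl is a source.

source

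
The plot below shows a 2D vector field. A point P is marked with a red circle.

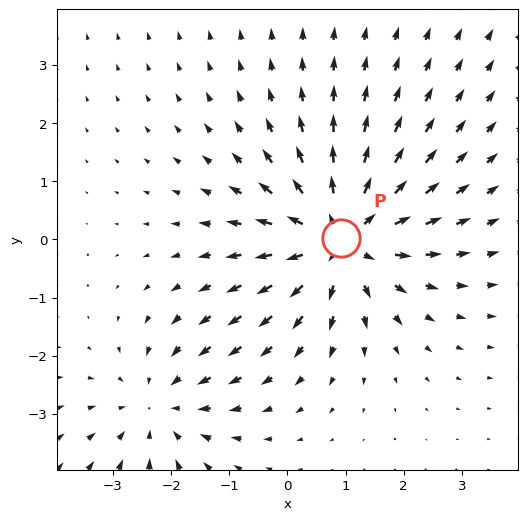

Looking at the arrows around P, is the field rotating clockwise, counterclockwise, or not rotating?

Near P at (0.9, 0.0) the arrows show no circulation. The curl there is ≈0.

not rotating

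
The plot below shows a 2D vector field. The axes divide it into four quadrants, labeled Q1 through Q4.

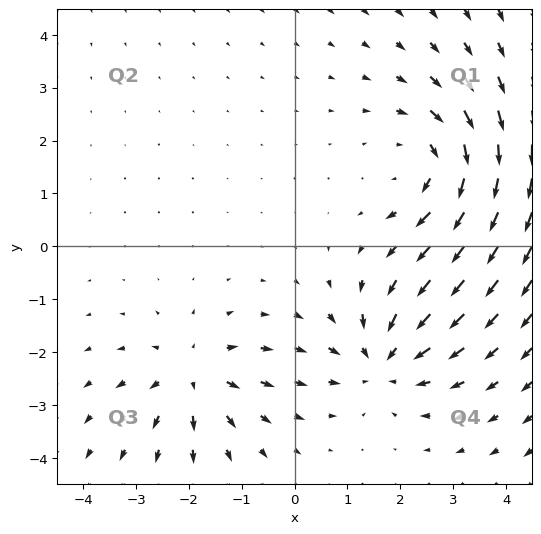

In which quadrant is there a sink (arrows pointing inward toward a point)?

Q4

The sink sits at approximately (1.7, -2.2), which lies in quadrant Q4. The divergence there is about -4, negative as expected for a sink.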